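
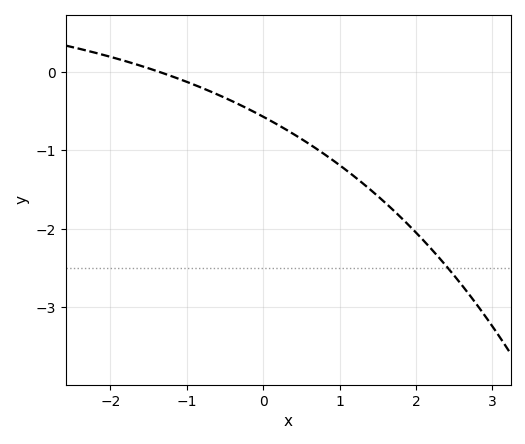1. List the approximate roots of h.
-1.4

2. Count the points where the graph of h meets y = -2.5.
1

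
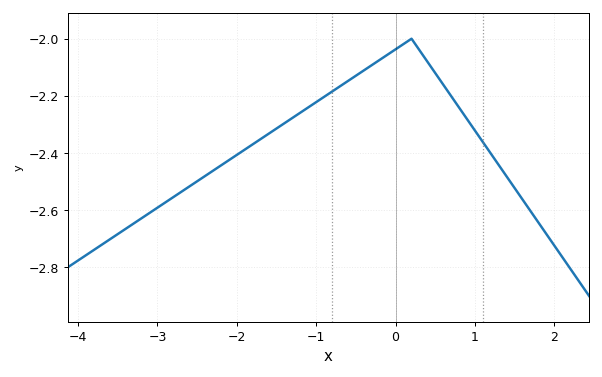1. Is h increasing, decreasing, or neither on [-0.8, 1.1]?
neither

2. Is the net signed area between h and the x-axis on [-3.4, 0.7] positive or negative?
negative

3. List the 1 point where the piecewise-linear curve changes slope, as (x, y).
(0.2, -2)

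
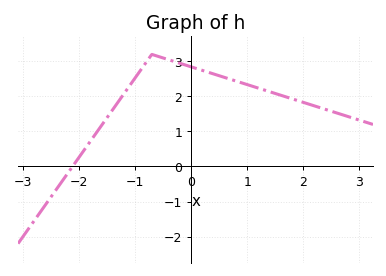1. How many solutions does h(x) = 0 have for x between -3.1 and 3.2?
1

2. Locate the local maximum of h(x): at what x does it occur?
-0.698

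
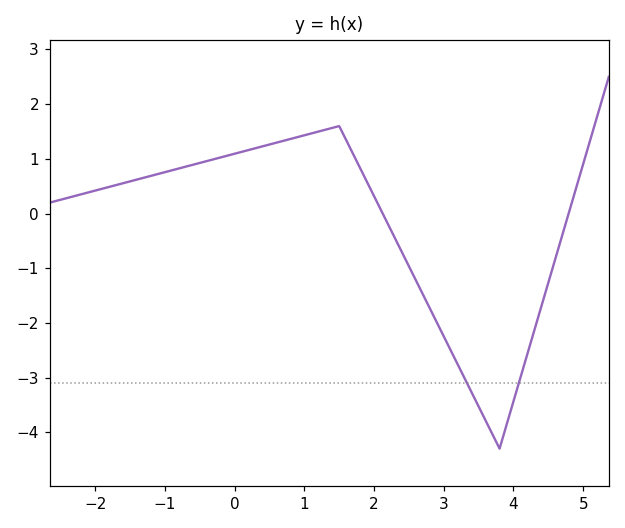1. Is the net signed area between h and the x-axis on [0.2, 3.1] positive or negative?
positive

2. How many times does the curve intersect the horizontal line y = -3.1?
2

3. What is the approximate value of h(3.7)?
-4.04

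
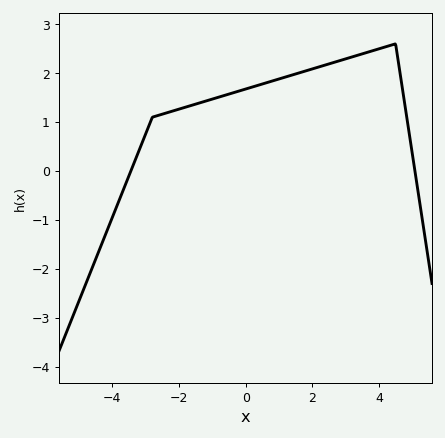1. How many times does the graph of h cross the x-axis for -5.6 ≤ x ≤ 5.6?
2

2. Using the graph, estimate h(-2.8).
1.1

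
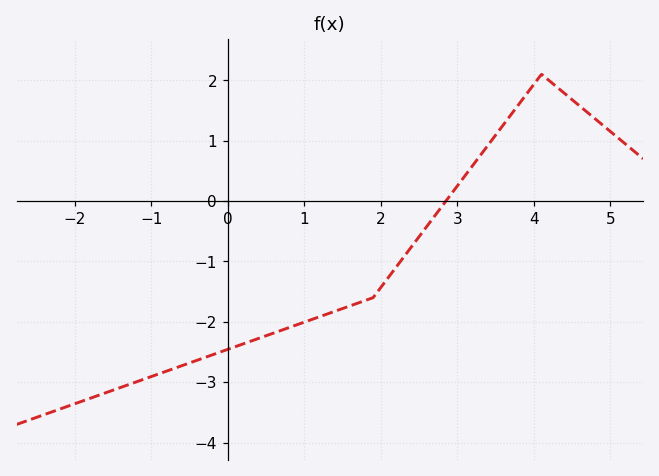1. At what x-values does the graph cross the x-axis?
2.85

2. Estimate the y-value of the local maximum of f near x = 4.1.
2.1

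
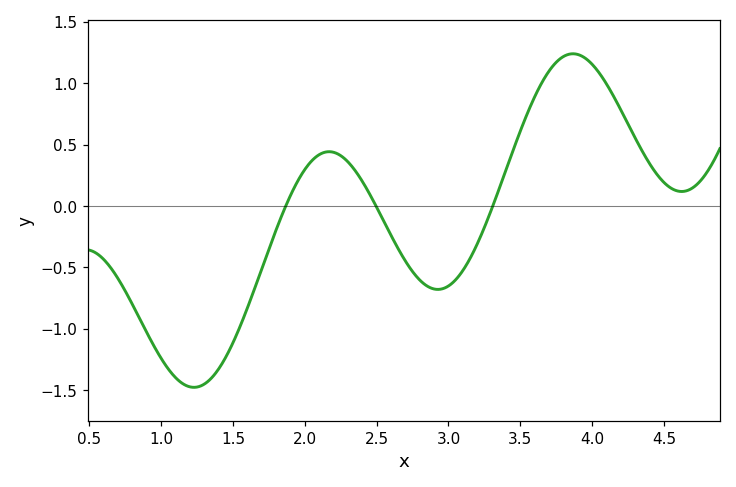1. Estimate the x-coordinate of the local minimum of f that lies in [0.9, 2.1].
1.2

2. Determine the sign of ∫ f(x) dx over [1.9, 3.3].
negative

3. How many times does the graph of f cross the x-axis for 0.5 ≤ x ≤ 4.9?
3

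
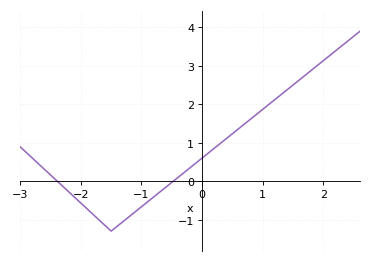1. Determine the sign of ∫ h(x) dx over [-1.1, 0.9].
positive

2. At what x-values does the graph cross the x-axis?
-2.39, -0.473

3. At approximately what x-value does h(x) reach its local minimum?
-1.5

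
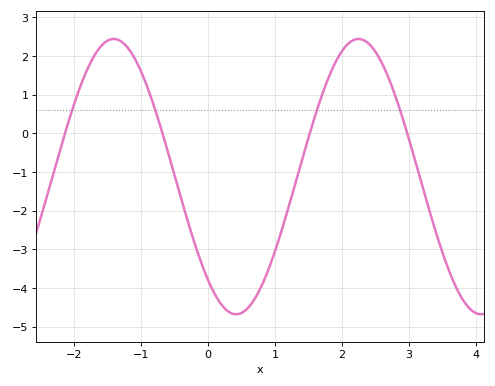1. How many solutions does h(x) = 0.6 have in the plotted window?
4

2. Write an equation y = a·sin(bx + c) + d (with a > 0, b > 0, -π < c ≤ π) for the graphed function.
y = 3.56sin(1.72x - 2.29) - 1.12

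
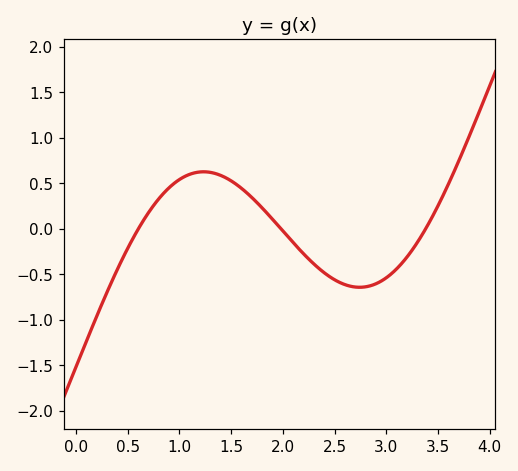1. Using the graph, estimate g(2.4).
-0.5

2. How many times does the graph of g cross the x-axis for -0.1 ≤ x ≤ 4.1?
3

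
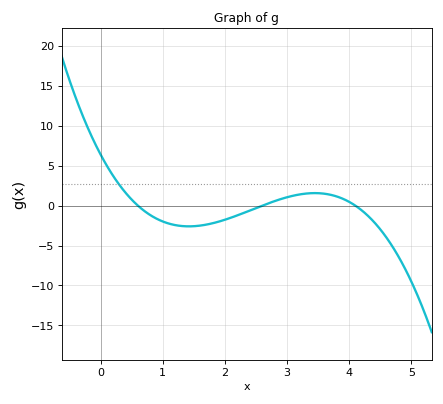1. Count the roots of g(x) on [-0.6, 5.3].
3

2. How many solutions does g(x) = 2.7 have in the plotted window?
1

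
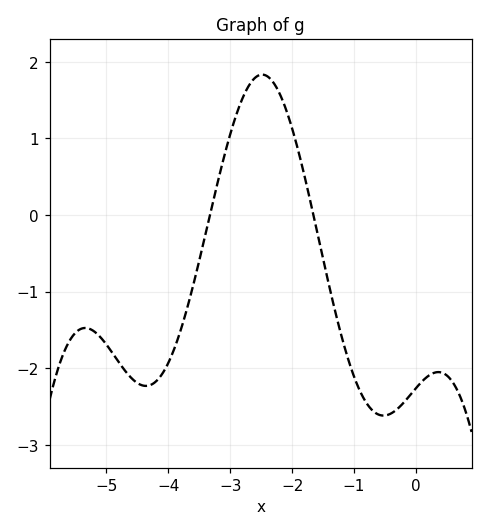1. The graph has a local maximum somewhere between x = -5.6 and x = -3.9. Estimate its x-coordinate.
-5.3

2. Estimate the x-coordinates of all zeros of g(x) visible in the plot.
-3.3, -1.7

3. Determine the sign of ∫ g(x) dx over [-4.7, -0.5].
negative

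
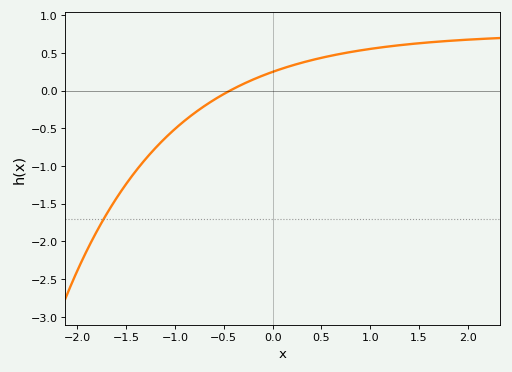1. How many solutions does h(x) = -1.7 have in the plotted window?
1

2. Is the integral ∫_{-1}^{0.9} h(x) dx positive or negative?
positive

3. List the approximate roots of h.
-0.4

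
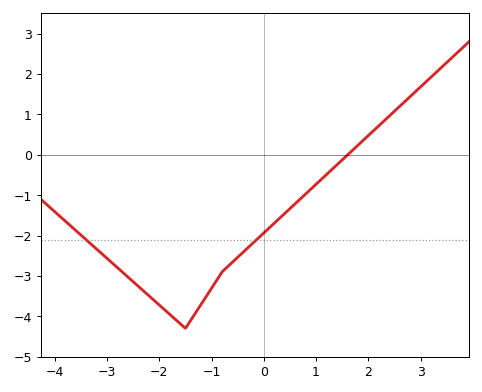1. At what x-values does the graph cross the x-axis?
1.61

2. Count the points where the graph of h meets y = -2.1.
2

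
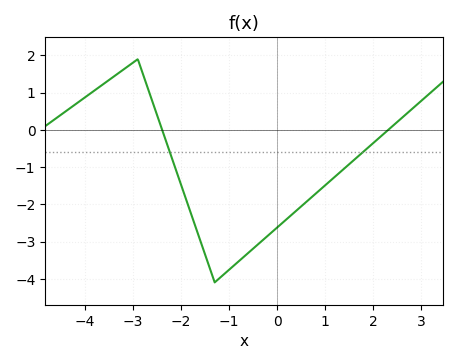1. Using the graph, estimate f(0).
-2.63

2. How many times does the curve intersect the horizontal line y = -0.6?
2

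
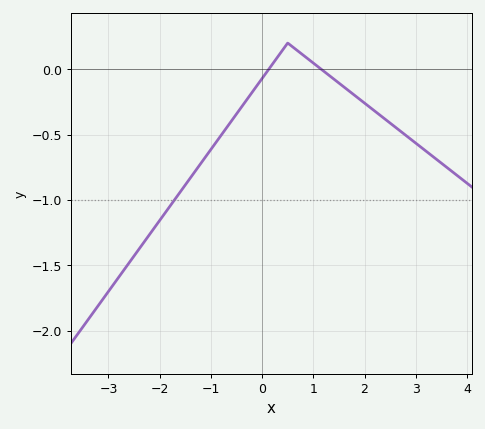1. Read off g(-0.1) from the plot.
-0.126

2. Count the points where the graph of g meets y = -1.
1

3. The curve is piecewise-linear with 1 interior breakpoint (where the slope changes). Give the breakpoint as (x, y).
(0.5, 0.2)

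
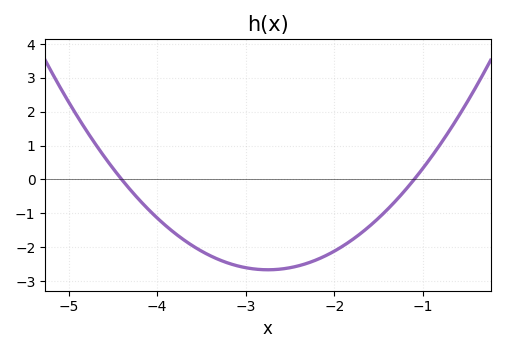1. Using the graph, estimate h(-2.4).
-2.55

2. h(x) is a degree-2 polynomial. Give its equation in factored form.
y = 0.98(x + 4.4)(x + 1.1)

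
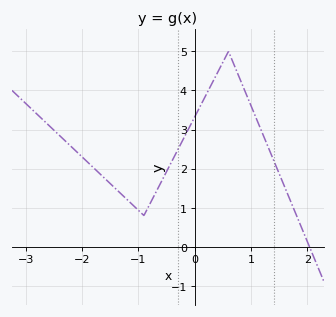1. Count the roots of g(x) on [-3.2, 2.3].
1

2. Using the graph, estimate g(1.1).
3.26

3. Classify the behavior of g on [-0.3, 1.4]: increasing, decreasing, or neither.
neither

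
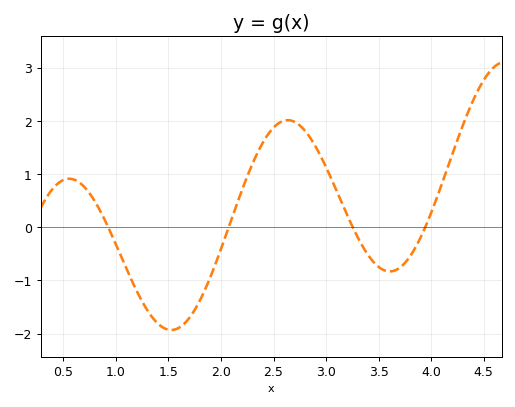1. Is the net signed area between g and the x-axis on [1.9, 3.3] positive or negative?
positive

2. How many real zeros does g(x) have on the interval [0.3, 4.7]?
4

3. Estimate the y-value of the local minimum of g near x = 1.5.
-1.93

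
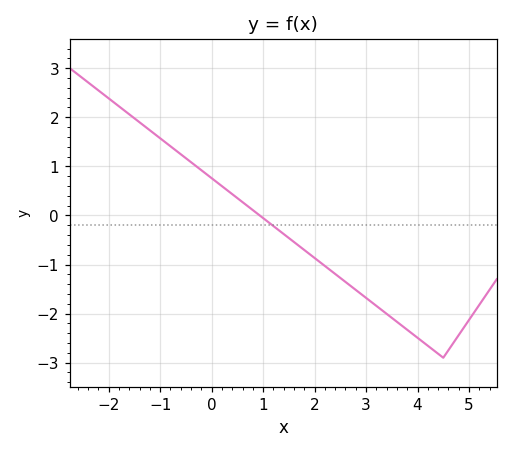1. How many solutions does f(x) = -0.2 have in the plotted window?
1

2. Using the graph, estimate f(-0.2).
0.922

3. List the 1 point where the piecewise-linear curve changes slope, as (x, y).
(4.5, -2.9)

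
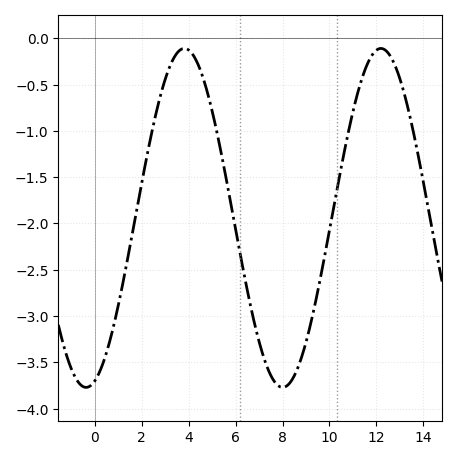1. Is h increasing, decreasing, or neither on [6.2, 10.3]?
neither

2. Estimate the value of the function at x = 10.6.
-1.25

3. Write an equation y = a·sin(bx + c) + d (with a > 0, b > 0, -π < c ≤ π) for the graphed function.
y = 1.83sin(0.75x - 1.3) - 1.94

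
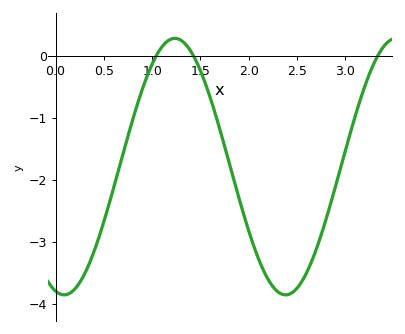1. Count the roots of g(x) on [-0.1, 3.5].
3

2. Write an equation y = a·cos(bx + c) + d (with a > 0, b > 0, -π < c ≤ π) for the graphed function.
y = 2.07cos(2.7x + 2.9) - 1.79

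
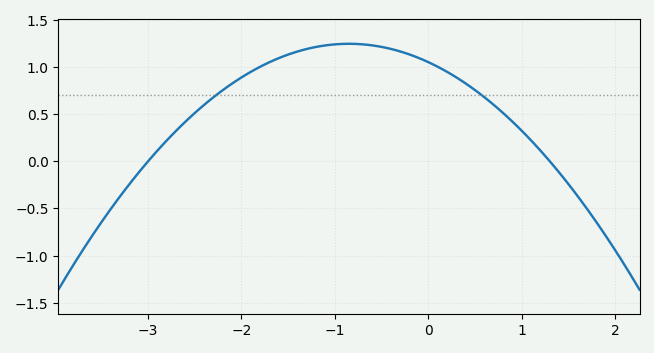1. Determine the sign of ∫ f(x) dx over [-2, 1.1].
positive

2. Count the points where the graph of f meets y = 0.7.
2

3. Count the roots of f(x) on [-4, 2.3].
2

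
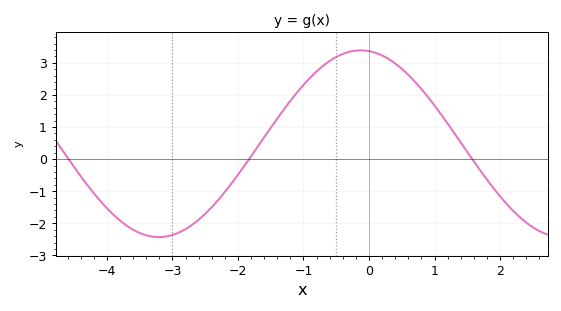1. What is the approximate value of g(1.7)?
-0.4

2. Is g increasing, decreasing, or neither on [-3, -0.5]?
increasing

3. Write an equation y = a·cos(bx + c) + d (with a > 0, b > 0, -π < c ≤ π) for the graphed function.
y = 2.91cos(1x + 0.13) + 0.48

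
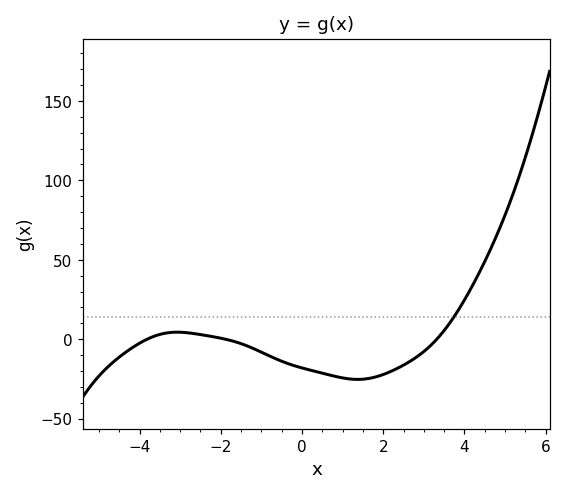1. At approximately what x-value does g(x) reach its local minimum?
1.37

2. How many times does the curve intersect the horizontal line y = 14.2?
1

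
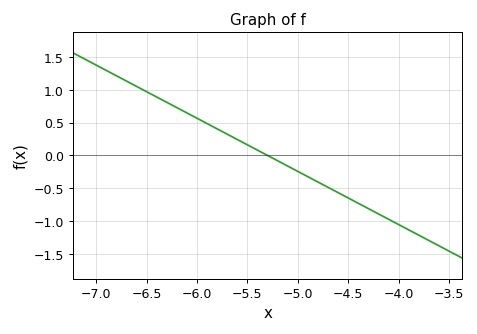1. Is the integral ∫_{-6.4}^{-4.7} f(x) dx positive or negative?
positive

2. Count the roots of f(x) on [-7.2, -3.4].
1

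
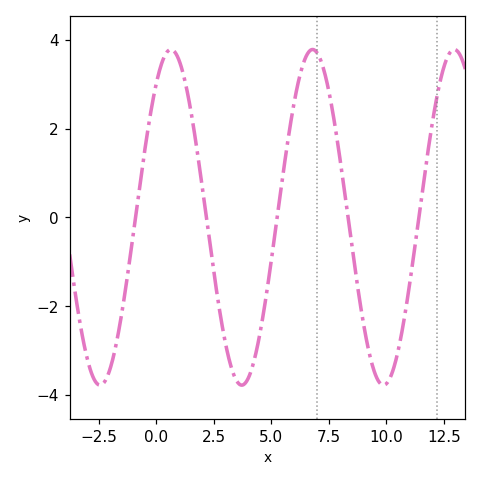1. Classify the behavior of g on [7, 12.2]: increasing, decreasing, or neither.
neither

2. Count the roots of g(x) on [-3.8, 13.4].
5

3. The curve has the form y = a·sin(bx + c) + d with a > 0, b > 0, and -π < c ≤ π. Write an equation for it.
y = 3.78sin(1.02x + 0.922) + 0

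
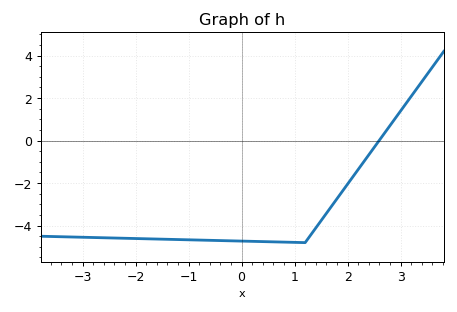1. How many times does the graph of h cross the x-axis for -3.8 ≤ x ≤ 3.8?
1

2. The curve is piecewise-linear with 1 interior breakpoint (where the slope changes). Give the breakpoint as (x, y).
(1.2, -4.8)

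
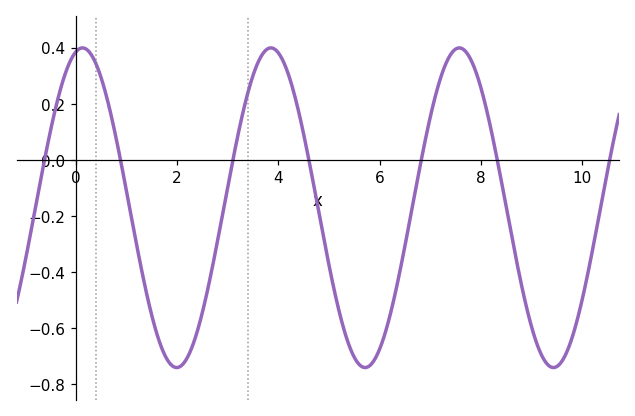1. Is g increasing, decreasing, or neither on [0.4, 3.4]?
neither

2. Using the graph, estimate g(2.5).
-0.54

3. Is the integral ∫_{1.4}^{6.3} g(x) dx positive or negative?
negative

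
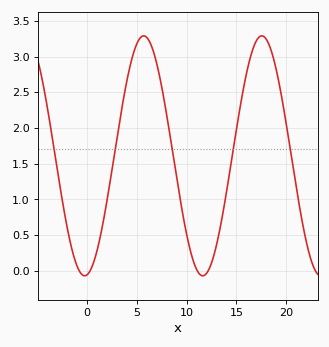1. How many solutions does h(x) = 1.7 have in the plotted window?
5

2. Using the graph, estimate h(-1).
0.05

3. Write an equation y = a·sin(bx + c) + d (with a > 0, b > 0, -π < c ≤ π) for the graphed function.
y = 1.68sin(0.53x - 1.4) + 1.61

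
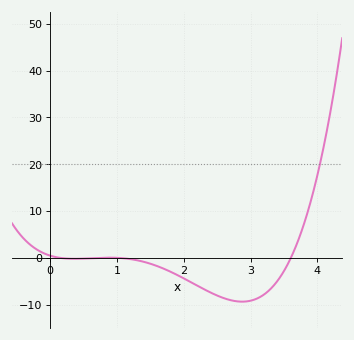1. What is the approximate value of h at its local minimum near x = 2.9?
-9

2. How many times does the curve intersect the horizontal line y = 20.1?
1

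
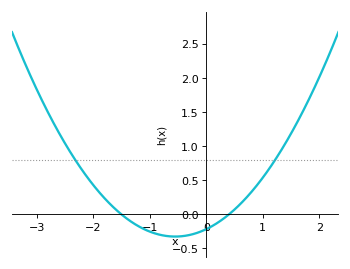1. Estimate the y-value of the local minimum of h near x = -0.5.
-0.325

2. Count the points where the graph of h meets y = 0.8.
2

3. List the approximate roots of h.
-1.5, 0.4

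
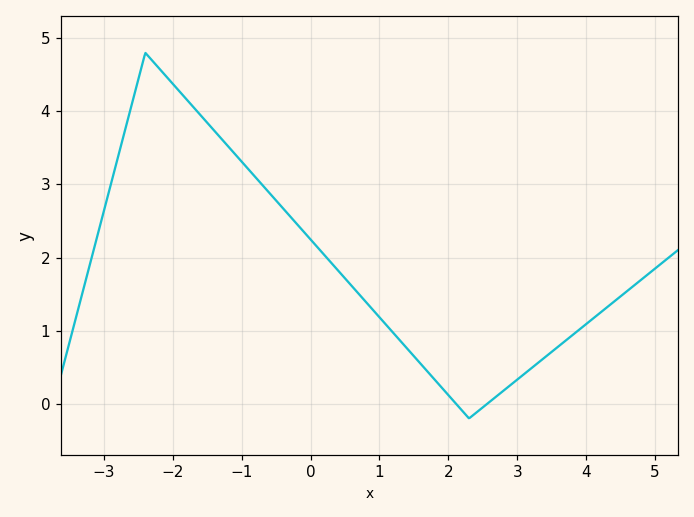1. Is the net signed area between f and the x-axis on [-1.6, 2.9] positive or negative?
positive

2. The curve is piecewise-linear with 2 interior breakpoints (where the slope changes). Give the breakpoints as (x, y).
(-2.4, 4.8); (2.3, -0.2)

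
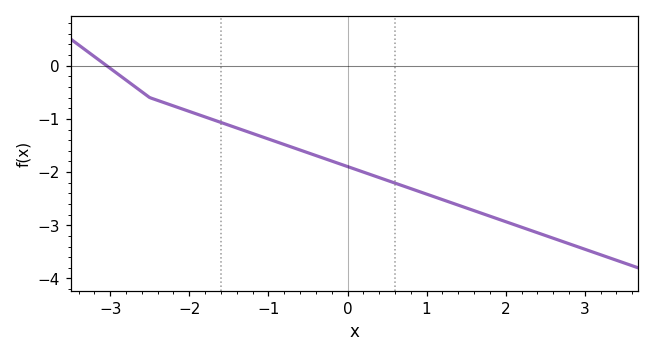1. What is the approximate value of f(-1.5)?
-1.1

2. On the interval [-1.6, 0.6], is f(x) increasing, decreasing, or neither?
decreasing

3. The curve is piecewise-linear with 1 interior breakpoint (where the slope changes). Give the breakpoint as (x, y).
(-2.5, -0.6)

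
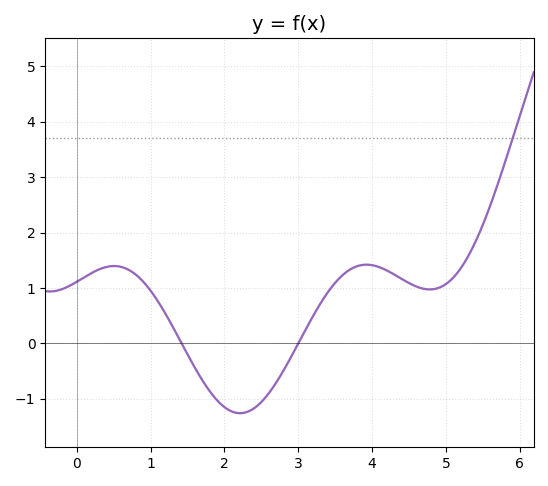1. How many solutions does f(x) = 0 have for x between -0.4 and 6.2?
2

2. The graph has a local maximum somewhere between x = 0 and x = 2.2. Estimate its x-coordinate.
0.5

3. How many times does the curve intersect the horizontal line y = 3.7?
1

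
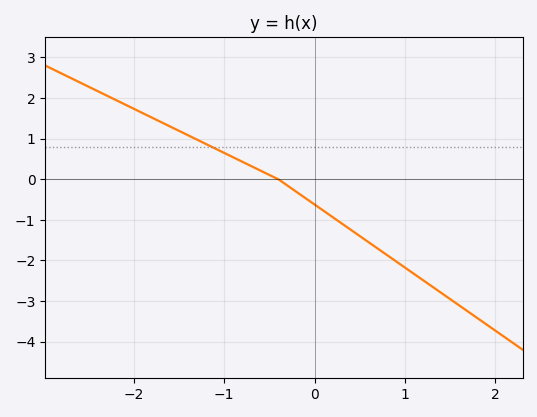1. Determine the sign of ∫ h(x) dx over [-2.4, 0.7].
positive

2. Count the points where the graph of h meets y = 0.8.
1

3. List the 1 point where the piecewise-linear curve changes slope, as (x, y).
(-0.4, 0)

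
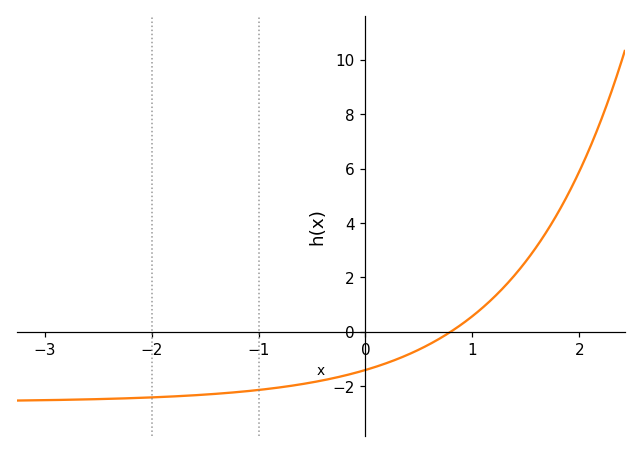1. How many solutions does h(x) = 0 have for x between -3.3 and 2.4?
1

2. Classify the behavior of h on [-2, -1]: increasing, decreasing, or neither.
increasing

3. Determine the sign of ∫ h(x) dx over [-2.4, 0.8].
negative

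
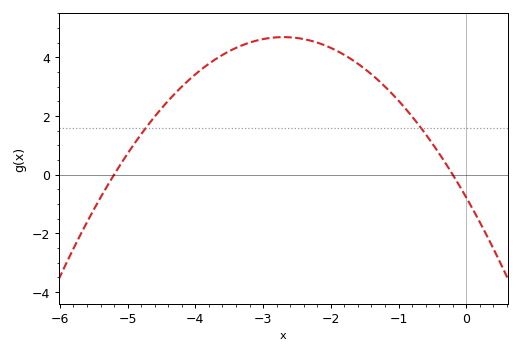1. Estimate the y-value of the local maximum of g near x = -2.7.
4.6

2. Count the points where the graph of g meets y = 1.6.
2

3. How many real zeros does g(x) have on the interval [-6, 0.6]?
2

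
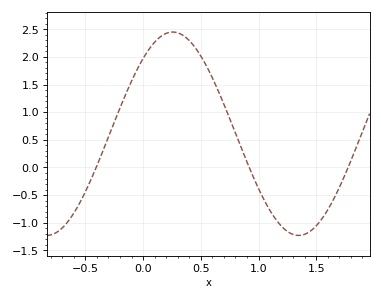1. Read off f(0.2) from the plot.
2.43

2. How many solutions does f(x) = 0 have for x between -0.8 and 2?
3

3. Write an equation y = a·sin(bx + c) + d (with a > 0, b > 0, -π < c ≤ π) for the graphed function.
y = 1.84sin(2.88x + 0.832) + 0.61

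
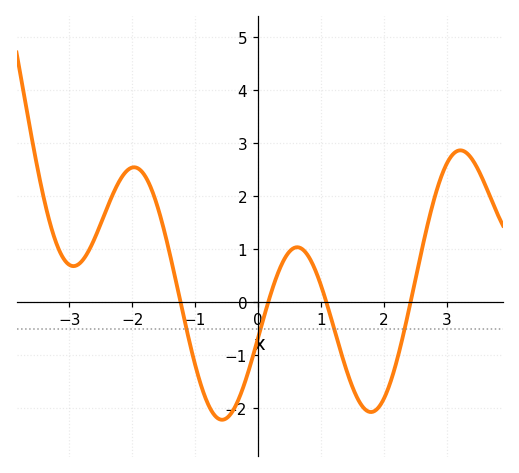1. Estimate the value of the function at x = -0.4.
-2.1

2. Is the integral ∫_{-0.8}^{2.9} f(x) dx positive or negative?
negative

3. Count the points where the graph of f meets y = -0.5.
4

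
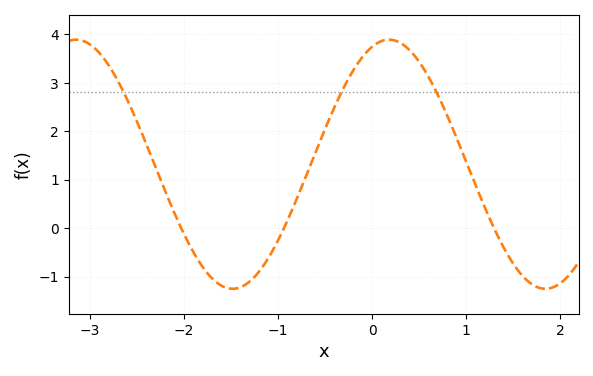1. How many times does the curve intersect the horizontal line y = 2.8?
3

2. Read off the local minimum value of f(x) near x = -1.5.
-1.2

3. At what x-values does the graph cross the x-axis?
-2, -0.9, 1.3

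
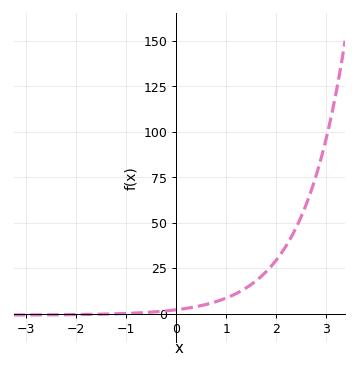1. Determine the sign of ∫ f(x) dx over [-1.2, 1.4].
positive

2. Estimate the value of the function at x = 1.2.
12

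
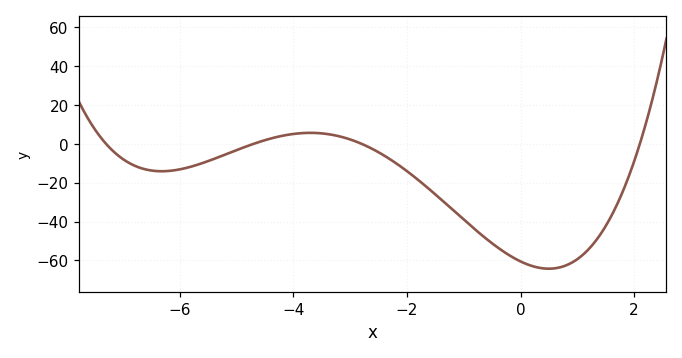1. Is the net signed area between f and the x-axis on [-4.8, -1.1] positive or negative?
negative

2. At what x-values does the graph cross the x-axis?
-7.3, -4.7, -2.8, 2.1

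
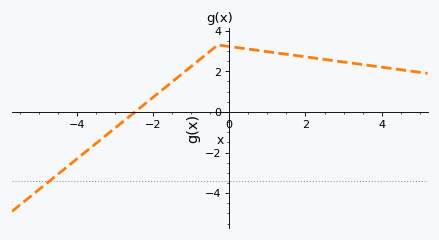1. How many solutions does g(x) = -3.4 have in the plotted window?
1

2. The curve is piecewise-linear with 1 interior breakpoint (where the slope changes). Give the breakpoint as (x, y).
(-0.3, 3.3)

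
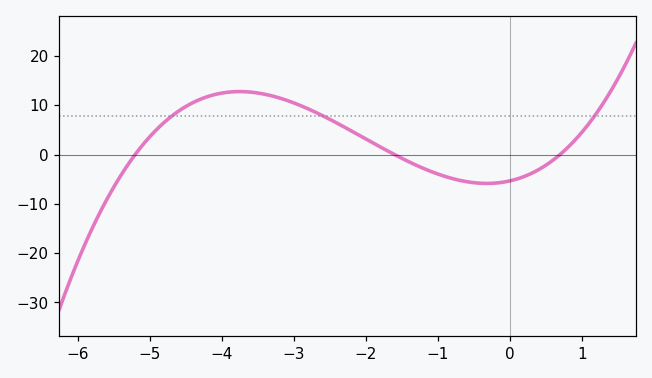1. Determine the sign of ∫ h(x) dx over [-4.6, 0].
positive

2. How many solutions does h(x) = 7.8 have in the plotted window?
3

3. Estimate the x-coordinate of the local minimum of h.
-0.316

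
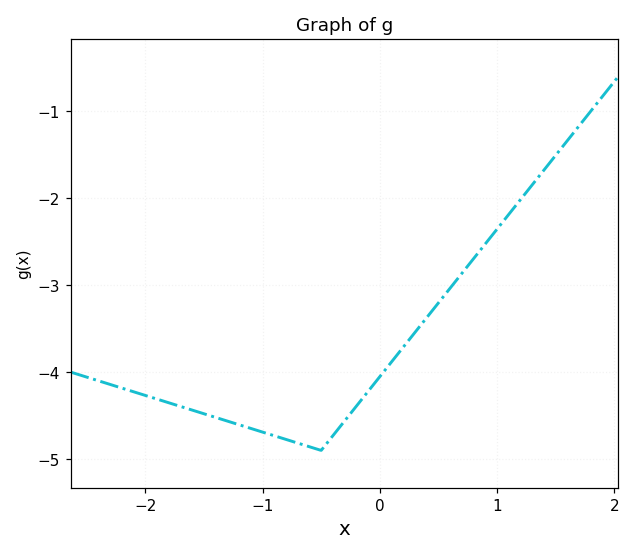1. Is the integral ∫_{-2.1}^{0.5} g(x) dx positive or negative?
negative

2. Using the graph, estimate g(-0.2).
-4.4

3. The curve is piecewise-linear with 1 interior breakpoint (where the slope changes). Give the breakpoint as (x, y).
(-0.5, -4.9)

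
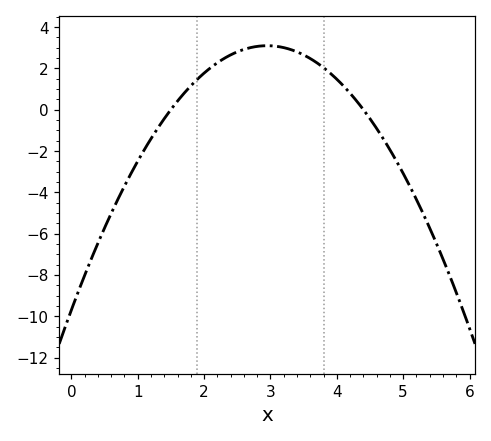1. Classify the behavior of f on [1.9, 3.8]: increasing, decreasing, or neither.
neither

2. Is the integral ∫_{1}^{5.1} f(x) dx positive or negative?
positive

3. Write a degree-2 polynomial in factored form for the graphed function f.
y = -1.47(x - 1.5)(x - 4.4)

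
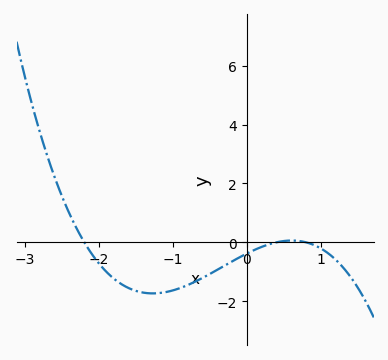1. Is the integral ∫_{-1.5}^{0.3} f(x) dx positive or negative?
negative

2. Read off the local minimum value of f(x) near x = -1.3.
-1.8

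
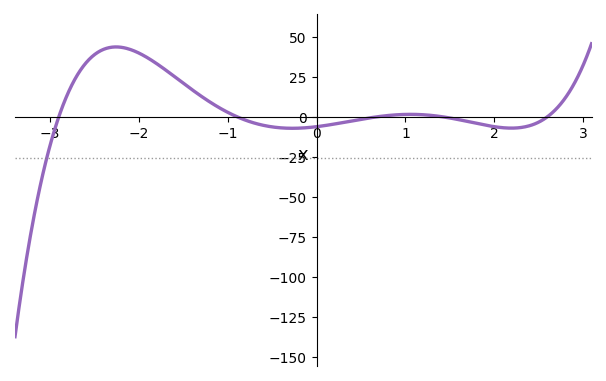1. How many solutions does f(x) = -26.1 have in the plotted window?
1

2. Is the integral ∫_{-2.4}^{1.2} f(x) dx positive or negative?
positive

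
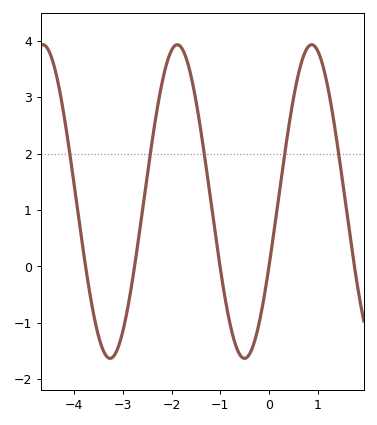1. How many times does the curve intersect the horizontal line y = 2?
5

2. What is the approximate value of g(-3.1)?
-1.45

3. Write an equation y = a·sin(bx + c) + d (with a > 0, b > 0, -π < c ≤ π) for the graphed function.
y = 2.78sin(2.28x - 0.422) + 1.15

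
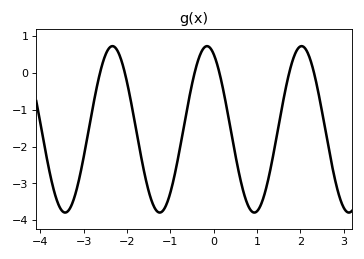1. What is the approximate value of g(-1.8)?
-1.5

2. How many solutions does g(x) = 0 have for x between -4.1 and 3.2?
6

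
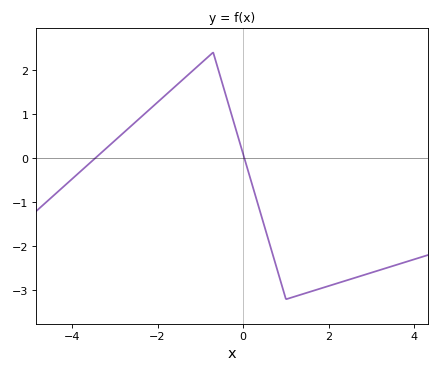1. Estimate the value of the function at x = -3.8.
-0.3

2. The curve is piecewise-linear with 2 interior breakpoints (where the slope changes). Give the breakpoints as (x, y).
(-0.7, 2.4); (1, -3.2)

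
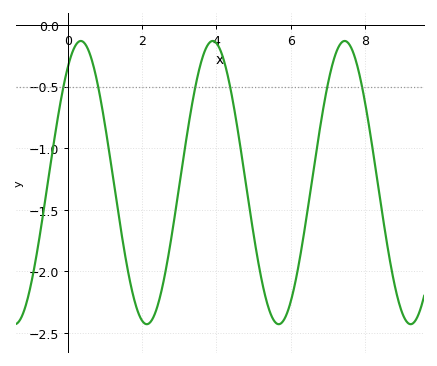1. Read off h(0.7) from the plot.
-0.342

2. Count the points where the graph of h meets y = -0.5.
6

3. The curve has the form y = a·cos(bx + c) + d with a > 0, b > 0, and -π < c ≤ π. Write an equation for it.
y = 1.15cos(1.77x - 0.622) - 1.28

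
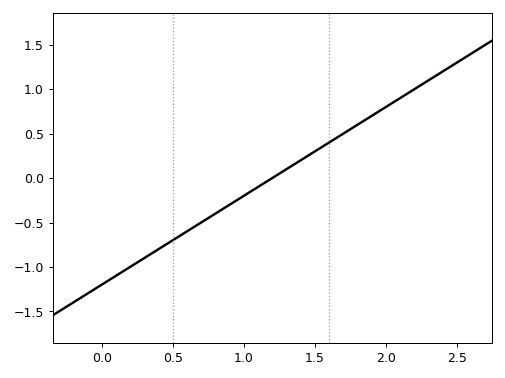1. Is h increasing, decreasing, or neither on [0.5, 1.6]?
increasing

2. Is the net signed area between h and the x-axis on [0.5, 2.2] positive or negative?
positive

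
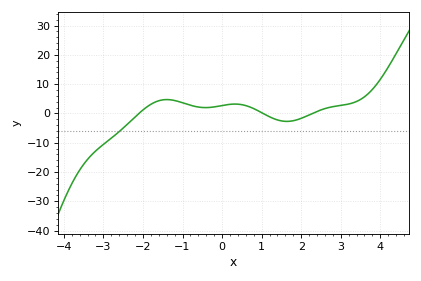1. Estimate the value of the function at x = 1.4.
-2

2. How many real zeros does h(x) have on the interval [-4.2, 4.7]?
3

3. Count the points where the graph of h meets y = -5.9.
1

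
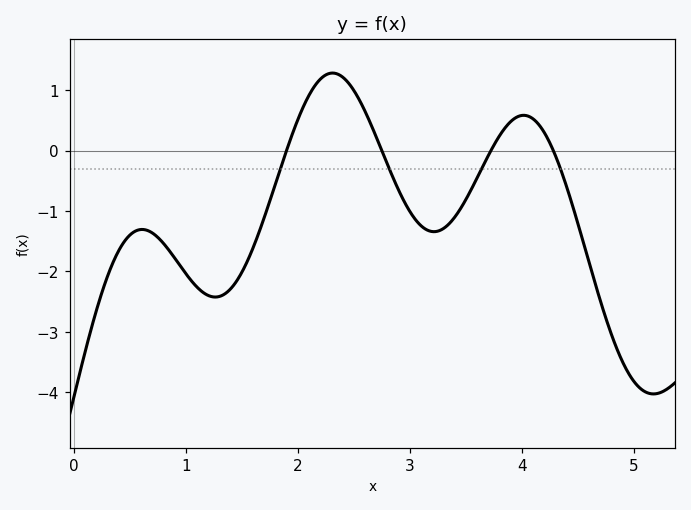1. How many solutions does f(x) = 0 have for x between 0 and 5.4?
4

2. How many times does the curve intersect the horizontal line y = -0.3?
4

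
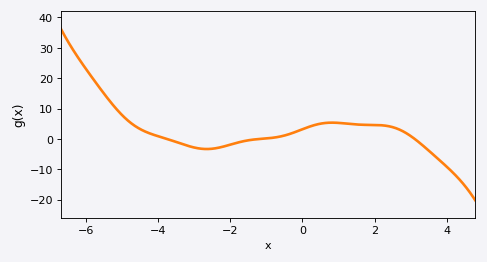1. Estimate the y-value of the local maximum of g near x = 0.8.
5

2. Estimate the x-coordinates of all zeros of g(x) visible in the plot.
-3.8, -1.2, 3.2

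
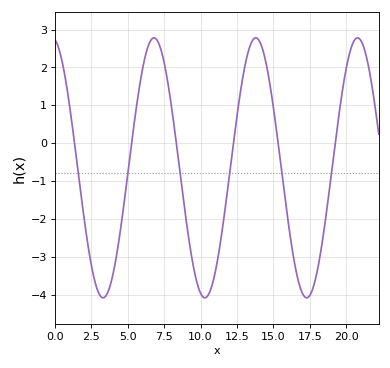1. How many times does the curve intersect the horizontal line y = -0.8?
6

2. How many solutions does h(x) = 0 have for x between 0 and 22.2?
6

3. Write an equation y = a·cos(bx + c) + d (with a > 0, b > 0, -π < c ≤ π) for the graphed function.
y = 3.43cos(0.9x + 0.16) - 0.65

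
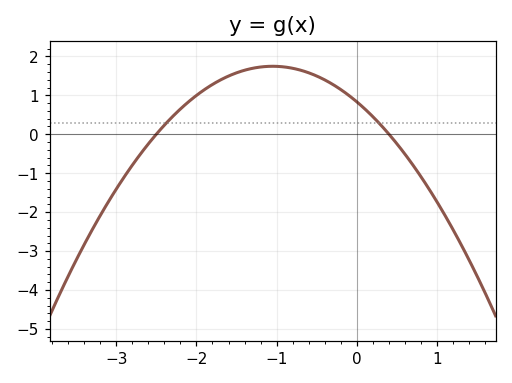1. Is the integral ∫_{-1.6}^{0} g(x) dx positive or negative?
positive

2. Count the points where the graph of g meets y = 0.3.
2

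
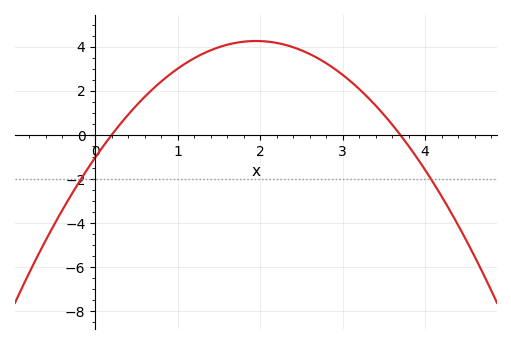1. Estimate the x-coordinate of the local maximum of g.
2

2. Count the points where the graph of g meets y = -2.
2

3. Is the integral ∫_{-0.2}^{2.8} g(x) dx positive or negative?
positive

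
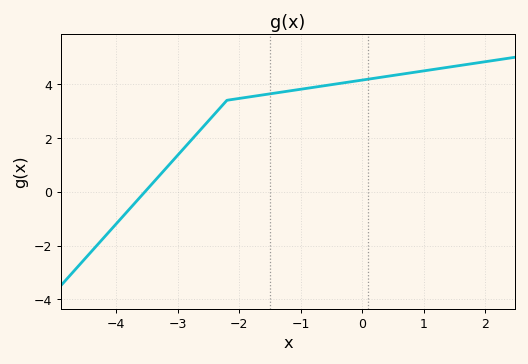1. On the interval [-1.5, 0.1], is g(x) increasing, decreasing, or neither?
increasing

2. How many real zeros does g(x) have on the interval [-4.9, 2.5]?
1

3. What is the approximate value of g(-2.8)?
1.87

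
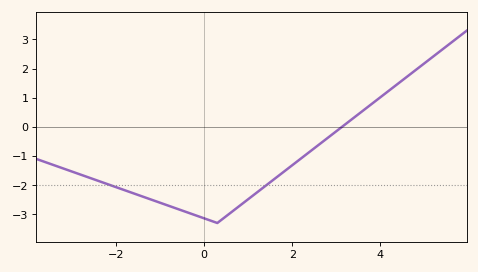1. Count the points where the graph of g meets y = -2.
2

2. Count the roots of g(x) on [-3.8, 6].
1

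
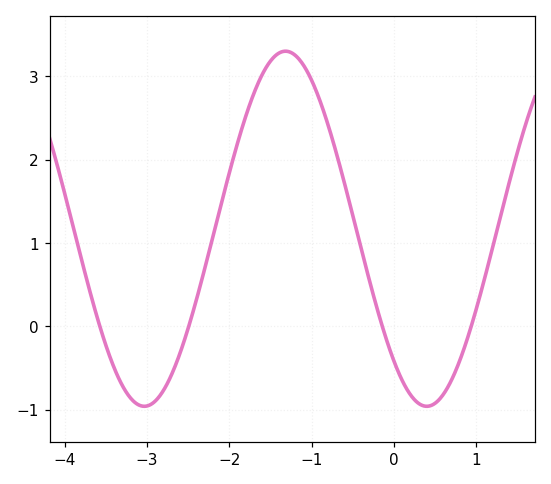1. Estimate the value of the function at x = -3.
-0.956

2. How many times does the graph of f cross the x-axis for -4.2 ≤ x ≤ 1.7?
4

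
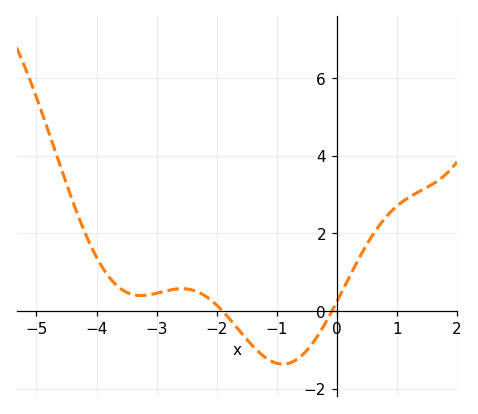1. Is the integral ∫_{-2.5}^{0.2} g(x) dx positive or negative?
negative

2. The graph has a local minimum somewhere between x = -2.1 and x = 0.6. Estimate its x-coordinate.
-0.899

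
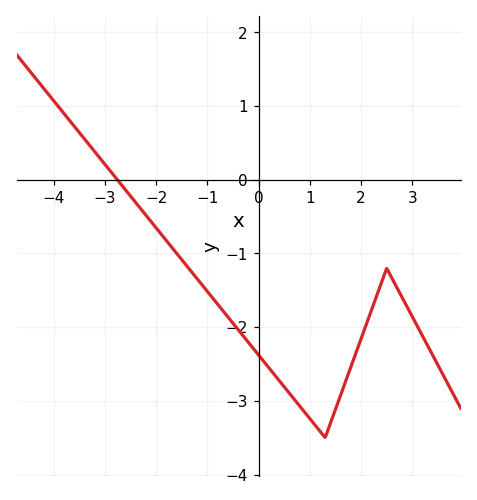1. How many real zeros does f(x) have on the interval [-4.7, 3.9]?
1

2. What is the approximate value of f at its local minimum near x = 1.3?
-3.5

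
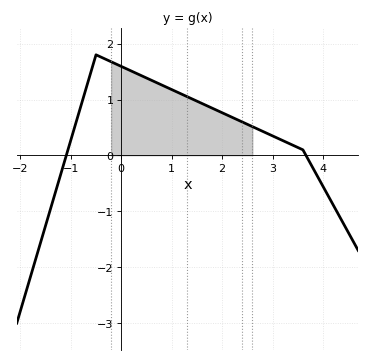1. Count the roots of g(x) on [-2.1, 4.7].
2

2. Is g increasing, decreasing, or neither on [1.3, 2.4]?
decreasing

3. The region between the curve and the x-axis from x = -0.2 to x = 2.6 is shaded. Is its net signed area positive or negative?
positive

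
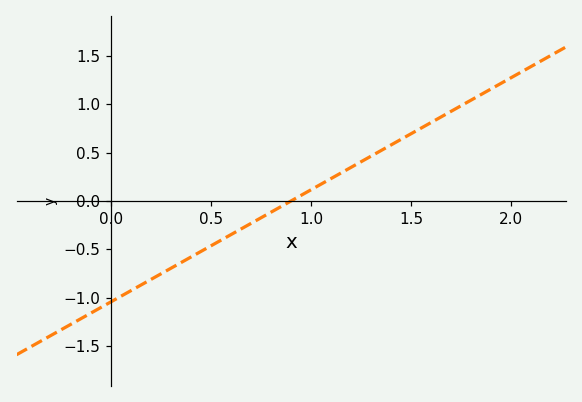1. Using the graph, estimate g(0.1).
-0.928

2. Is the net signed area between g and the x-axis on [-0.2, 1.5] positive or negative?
negative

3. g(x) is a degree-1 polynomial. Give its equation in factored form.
y = 1.16(x - 0.9)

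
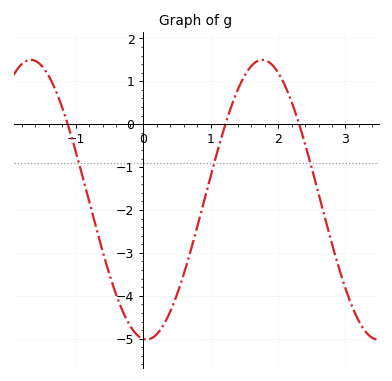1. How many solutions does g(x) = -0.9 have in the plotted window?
3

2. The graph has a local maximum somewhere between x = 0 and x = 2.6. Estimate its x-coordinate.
1.8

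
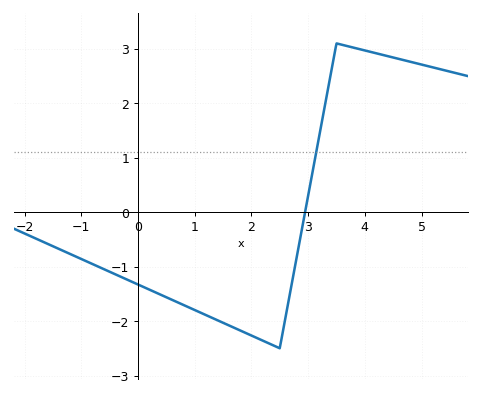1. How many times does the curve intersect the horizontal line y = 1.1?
1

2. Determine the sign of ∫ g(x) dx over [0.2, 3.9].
negative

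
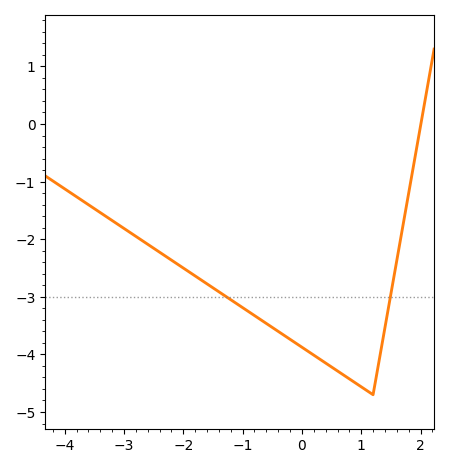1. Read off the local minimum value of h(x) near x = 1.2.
-4.7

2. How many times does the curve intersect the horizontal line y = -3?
2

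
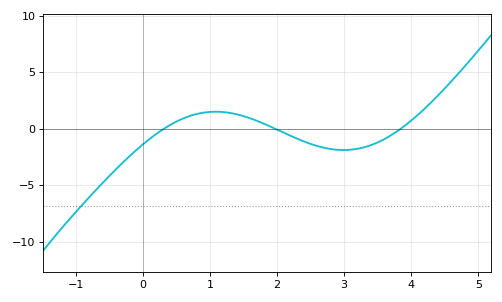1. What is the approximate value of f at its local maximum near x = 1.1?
1.52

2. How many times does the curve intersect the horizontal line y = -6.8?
1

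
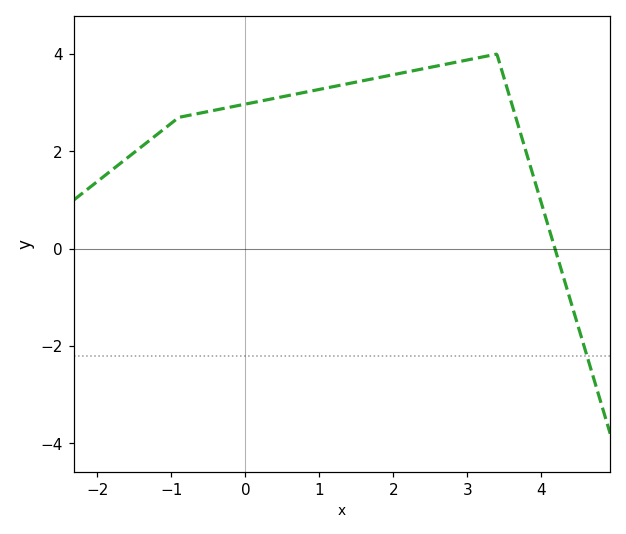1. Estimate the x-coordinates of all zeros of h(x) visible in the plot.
4.2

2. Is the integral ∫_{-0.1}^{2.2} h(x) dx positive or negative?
positive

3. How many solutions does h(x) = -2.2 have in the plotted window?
1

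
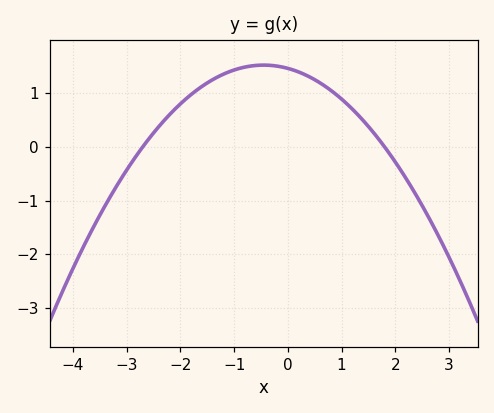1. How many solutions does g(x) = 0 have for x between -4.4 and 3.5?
2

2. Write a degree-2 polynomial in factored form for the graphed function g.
y = -0.3(x + 2.7)(x - 1.8)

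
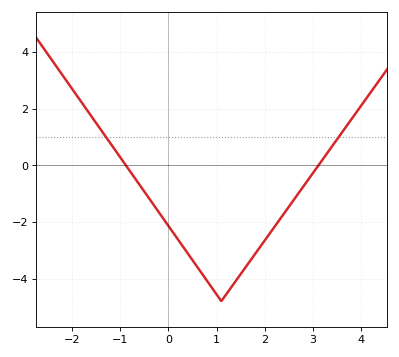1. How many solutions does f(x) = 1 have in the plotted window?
2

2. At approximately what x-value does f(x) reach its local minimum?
1.1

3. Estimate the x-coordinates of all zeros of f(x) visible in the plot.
-0.9, 3.1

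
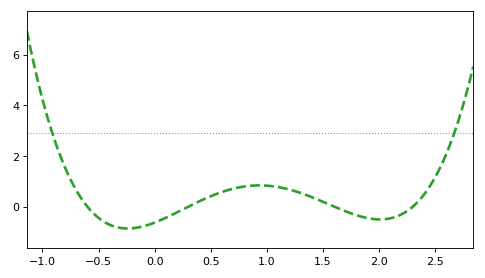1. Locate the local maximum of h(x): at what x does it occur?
0.934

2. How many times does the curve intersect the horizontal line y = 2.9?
2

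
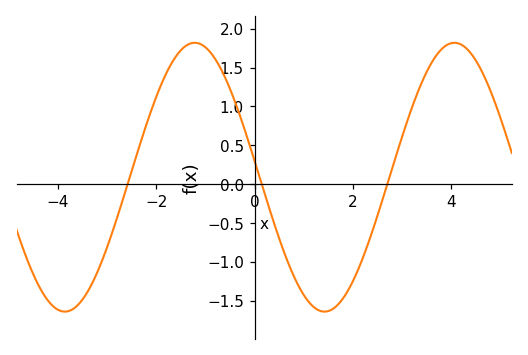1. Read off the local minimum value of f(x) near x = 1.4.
-1.65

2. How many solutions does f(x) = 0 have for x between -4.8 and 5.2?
3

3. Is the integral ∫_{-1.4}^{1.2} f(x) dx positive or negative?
positive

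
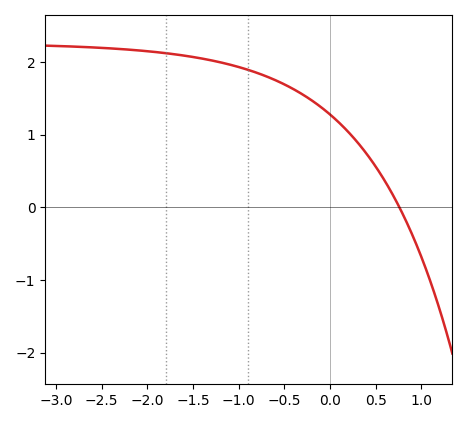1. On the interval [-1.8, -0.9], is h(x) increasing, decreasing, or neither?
decreasing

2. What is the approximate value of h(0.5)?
0.6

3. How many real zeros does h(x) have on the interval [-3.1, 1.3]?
1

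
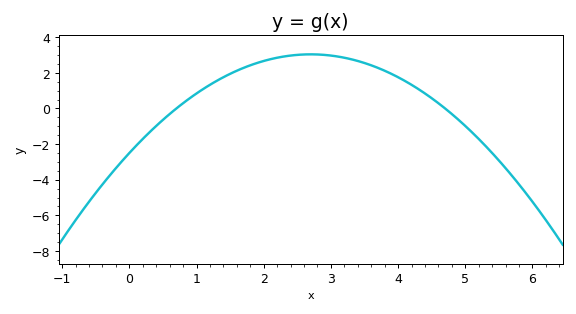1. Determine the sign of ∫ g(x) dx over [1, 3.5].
positive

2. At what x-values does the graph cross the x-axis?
0.8, 4.8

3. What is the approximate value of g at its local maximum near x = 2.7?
3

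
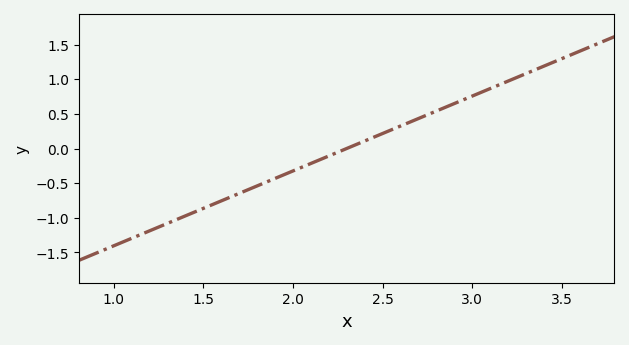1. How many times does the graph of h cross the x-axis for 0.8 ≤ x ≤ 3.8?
1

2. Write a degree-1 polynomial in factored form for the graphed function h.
y = 1.08(x - 2.3)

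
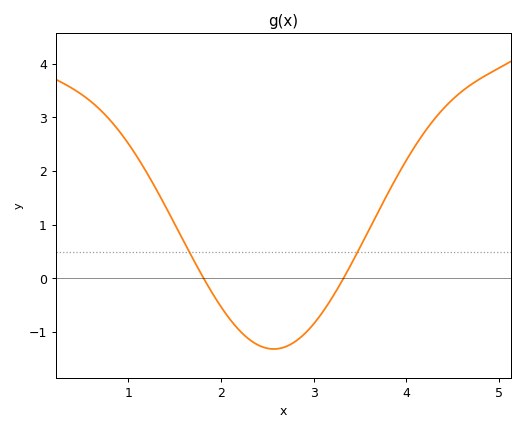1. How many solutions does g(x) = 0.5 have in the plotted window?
2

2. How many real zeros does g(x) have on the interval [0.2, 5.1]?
2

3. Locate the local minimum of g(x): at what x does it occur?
2.6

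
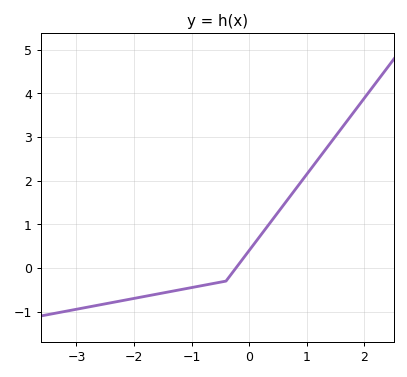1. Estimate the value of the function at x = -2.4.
-0.8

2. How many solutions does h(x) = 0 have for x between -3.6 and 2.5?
1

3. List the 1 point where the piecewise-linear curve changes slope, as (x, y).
(-0.4, -0.3)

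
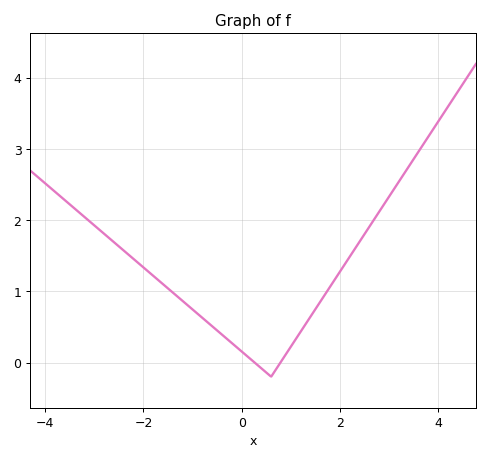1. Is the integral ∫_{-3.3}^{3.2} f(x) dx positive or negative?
positive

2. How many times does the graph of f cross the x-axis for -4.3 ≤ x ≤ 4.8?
2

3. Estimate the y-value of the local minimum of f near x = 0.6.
-0.2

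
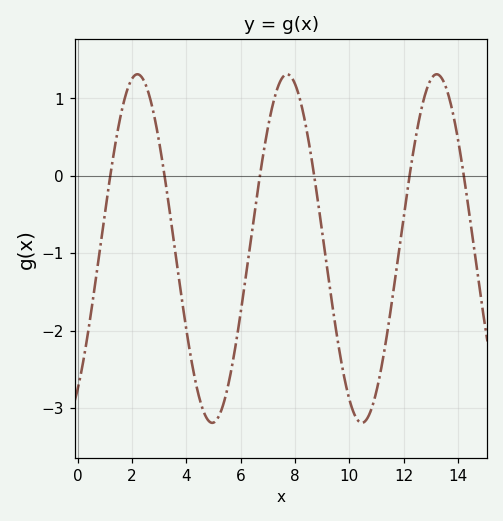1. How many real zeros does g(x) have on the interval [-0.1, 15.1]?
6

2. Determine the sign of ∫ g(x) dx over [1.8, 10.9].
negative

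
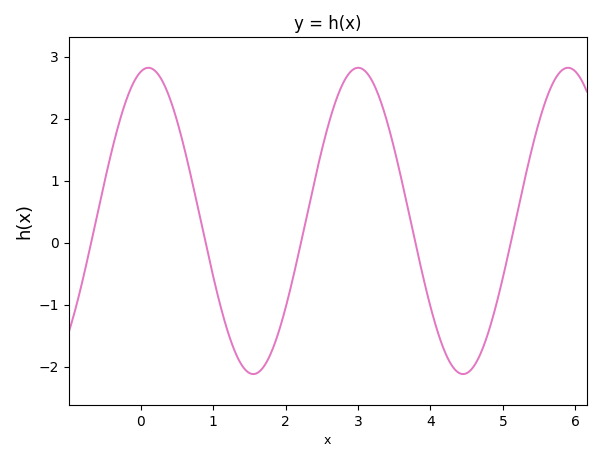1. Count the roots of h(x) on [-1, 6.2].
5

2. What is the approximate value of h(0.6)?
1.54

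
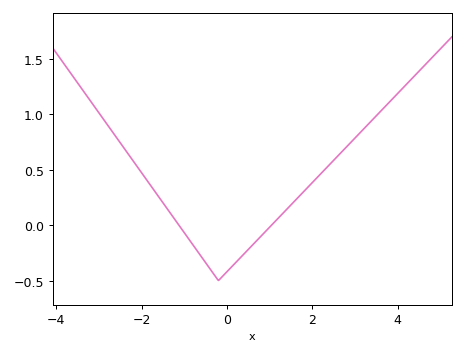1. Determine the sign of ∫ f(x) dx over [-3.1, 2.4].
positive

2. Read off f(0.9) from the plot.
-0.058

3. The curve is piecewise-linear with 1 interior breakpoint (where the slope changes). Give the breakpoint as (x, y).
(-0.2, -0.5)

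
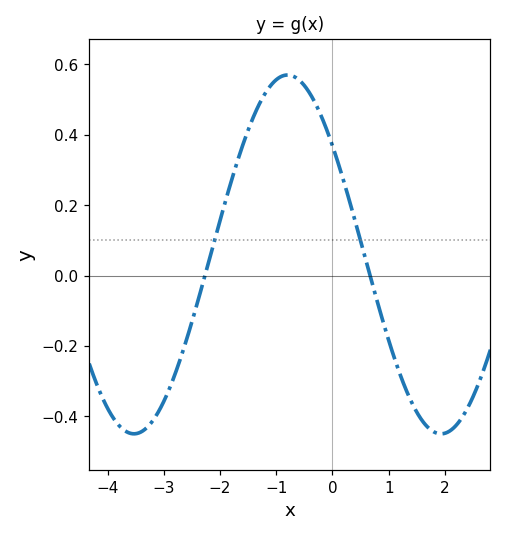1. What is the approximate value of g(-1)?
0.557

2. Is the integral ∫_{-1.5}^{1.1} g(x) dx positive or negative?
positive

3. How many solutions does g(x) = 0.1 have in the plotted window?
2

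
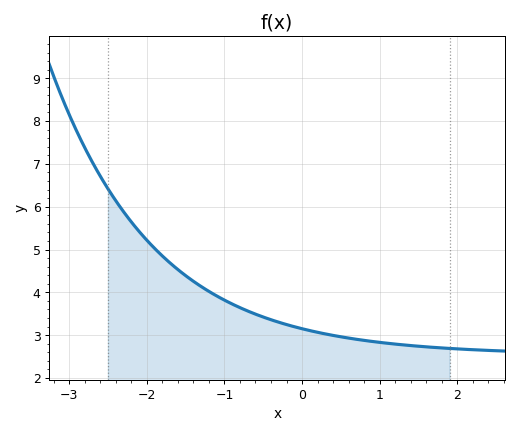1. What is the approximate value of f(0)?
3.15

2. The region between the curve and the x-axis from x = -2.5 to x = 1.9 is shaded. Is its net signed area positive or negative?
positive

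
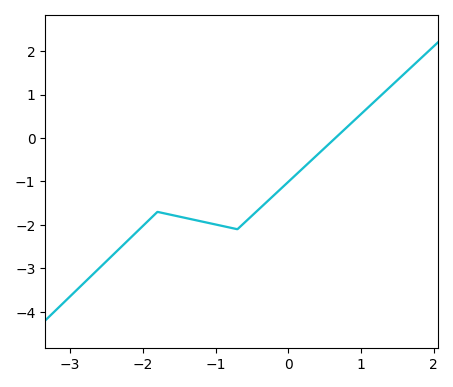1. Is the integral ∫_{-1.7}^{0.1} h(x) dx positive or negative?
negative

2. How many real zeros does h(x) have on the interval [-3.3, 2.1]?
1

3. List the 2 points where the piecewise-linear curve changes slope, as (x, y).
(-1.8, -1.7); (-0.7, -2.1)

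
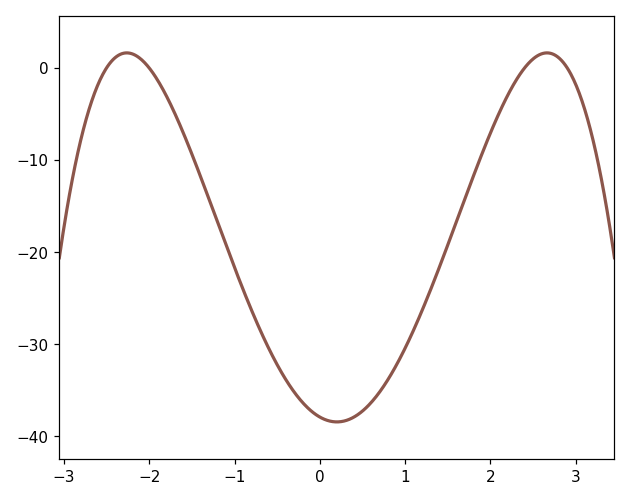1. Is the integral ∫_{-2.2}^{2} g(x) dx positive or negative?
negative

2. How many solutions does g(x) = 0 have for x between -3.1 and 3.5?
4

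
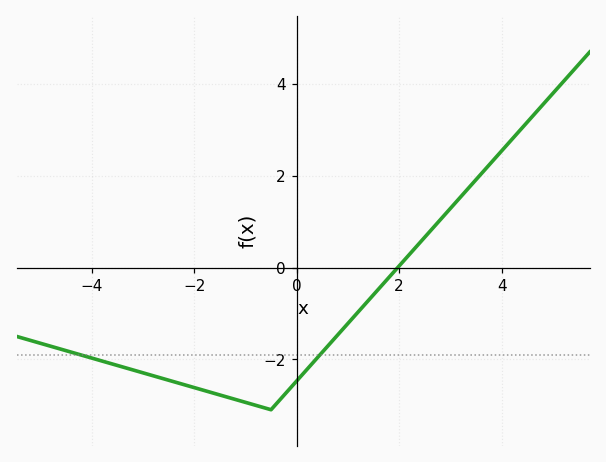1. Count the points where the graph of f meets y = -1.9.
2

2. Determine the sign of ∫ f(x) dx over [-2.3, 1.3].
negative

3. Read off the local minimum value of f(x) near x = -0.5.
-3.1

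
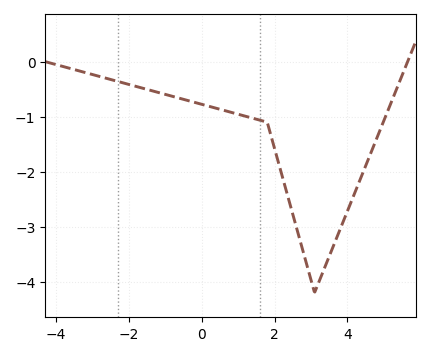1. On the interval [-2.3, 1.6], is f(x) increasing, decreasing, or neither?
decreasing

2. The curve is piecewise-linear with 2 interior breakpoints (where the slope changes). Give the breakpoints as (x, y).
(1.8, -1.1); (3.1, -4.2)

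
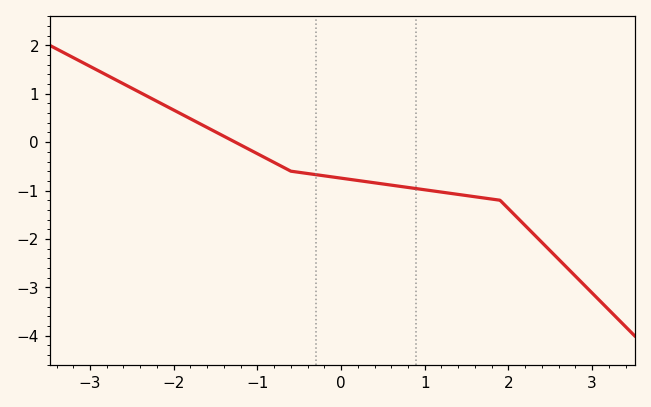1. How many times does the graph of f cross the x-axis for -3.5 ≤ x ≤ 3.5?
1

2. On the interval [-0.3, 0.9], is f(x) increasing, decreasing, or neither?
decreasing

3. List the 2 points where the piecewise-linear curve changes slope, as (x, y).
(-0.6, -0.6); (1.9, -1.2)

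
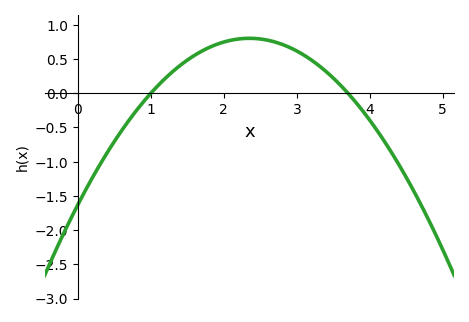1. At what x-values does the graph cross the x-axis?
1, 3.7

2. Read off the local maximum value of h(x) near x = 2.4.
0.802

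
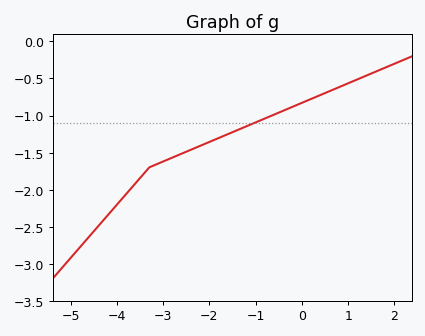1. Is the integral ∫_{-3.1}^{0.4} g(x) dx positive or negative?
negative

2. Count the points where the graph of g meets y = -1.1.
1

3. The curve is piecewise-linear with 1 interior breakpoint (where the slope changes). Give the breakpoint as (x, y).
(-3.3, -1.7)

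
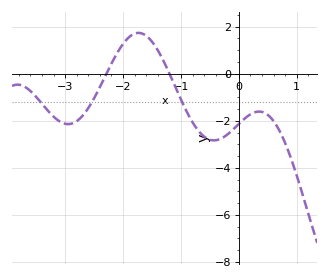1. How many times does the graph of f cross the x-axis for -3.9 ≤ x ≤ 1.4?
2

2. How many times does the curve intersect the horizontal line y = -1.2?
3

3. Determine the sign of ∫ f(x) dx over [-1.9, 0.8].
negative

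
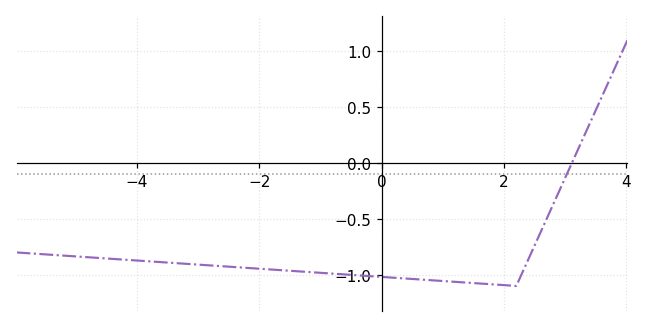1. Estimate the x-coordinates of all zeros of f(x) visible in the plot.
3.2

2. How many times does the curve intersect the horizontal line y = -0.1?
1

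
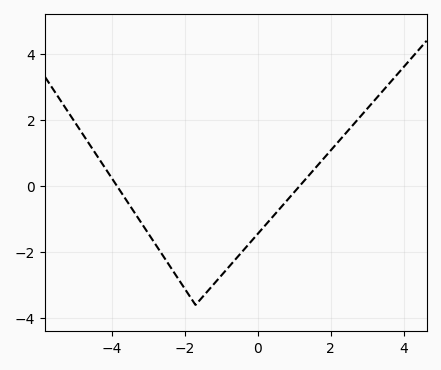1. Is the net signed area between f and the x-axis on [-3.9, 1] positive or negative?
negative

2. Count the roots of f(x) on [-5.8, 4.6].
2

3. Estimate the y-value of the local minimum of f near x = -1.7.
-3.6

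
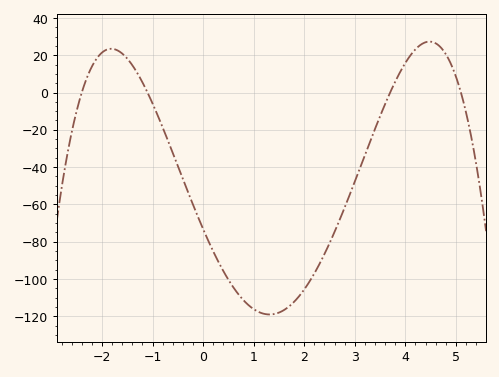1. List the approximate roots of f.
-2.4, -1.1, 3.7, 5.1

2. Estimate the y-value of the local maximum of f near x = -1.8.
23.4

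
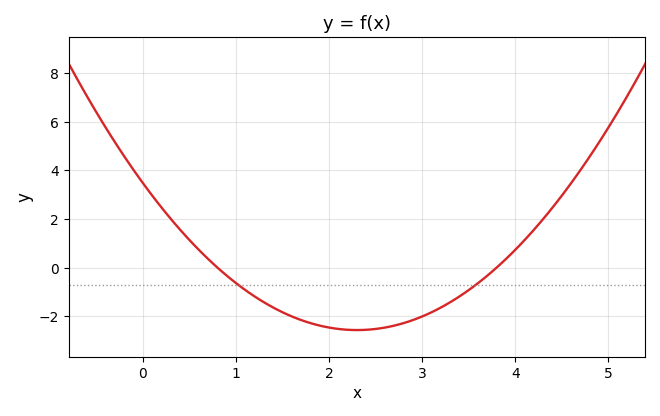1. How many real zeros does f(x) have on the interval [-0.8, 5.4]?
2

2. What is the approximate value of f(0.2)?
2.4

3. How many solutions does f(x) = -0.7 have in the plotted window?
2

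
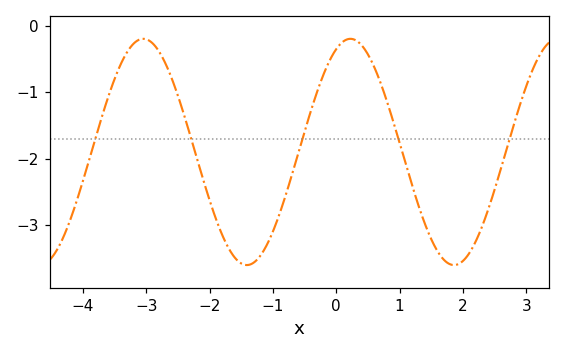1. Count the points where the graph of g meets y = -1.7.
5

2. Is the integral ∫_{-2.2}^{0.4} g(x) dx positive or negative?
negative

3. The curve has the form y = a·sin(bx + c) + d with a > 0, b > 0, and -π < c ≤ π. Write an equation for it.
y = 1.7sin(1.9x + 1.1) - 1.9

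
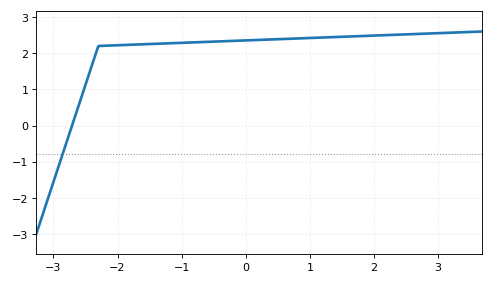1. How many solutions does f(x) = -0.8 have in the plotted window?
1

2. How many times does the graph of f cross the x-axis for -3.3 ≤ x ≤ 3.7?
1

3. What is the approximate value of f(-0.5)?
2.32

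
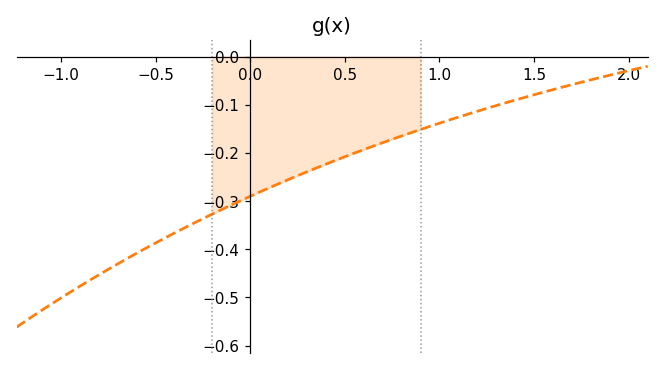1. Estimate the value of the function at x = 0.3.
-0.24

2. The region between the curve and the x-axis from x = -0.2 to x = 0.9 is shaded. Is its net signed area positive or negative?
negative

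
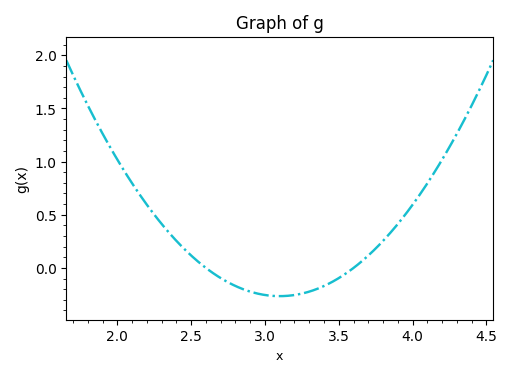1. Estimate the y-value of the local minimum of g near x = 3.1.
-0.265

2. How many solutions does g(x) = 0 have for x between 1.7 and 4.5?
2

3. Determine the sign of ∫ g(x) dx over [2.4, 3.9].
negative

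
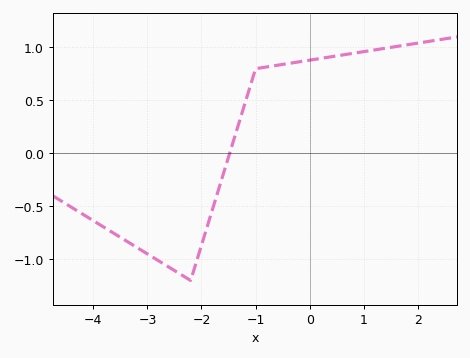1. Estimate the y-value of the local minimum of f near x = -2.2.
-1.2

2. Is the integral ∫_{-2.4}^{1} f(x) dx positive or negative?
positive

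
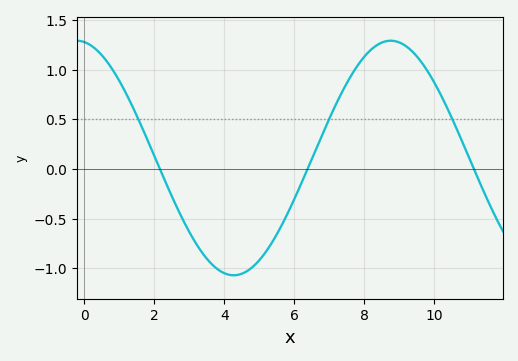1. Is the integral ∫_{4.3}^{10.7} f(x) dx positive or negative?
positive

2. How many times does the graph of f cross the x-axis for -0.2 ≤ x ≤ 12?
3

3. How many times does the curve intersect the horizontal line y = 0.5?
3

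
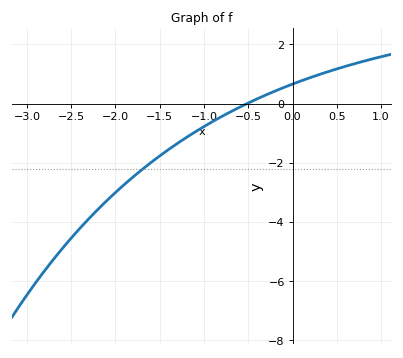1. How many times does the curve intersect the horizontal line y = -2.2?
1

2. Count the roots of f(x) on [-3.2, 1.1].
1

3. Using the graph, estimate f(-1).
-0.777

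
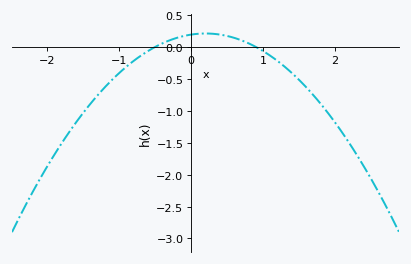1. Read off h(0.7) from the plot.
0.1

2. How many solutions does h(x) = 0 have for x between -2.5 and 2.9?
2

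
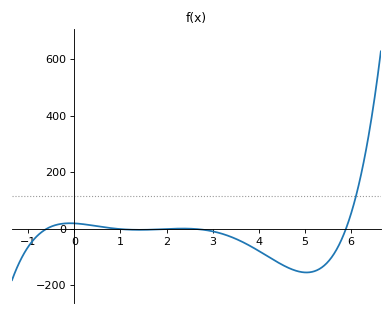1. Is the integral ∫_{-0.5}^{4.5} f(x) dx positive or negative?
negative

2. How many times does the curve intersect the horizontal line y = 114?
1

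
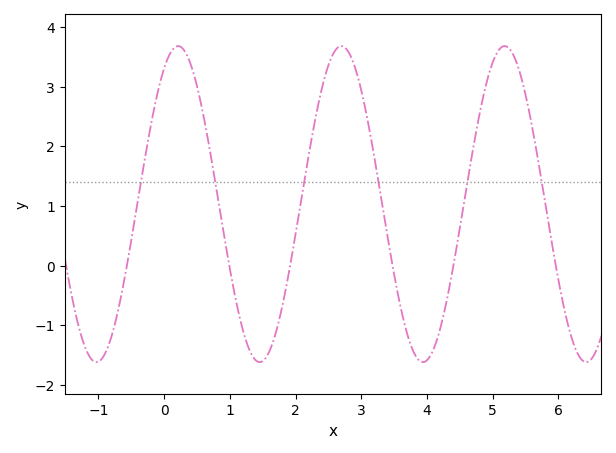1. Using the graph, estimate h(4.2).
-1.06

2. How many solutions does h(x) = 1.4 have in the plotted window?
6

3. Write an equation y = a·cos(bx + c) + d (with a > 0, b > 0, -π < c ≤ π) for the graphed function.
y = 2.65cos(2.53x - 0.54) + 1.03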